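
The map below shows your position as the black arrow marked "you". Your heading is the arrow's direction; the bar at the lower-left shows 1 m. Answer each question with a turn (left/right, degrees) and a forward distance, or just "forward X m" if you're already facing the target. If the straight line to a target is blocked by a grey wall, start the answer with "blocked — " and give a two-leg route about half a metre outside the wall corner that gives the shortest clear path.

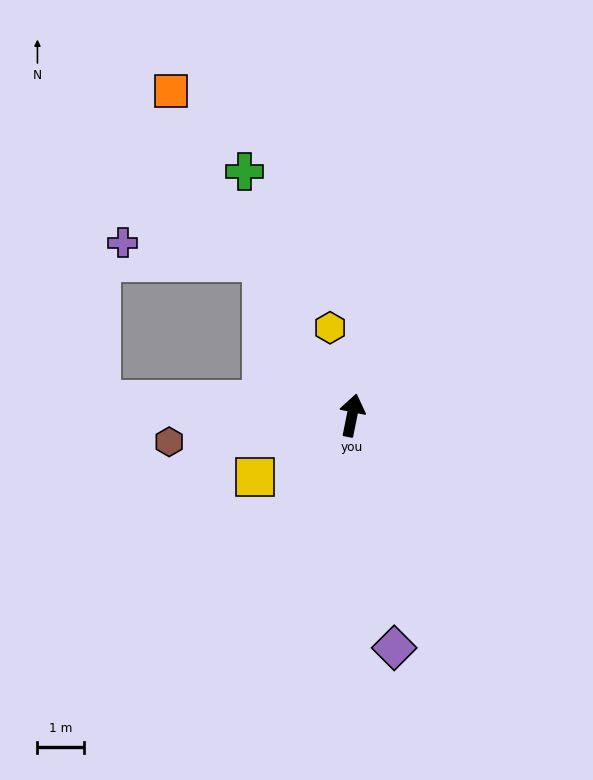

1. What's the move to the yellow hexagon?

turn left 25°, forward 2.0 m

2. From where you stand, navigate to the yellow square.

turn left 134°, forward 2.5 m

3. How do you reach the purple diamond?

turn right 158°, forward 5.1 m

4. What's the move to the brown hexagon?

turn left 110°, forward 4.0 m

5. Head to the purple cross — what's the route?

blocked — turn left 42°, forward 3.8 m, then turn left 51°, forward 3.0 m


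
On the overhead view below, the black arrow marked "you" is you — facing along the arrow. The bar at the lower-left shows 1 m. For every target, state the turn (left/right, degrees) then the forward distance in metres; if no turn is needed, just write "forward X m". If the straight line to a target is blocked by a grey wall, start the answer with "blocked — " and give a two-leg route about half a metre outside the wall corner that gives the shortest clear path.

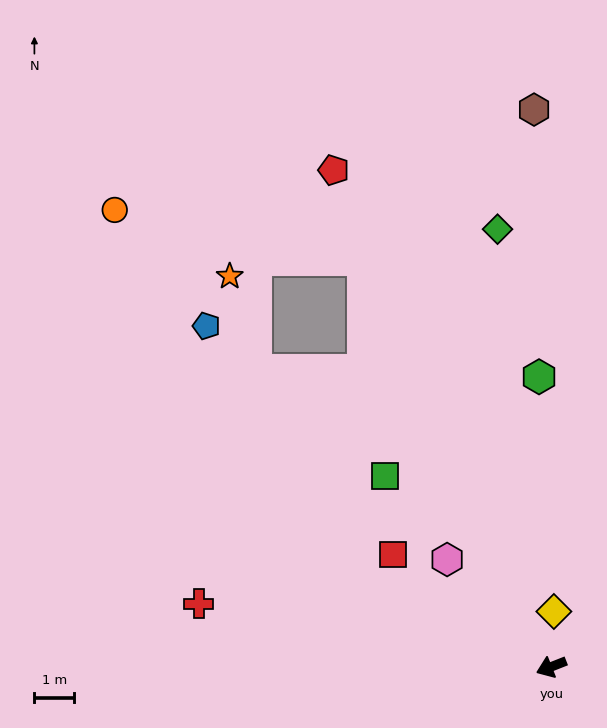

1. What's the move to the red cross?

turn right 32°, forward 9.0 m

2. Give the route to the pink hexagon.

turn right 67°, forward 3.7 m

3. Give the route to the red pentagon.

turn right 88°, forward 13.6 m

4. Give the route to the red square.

turn right 57°, forward 4.9 m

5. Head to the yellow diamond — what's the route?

turn right 114°, forward 1.4 m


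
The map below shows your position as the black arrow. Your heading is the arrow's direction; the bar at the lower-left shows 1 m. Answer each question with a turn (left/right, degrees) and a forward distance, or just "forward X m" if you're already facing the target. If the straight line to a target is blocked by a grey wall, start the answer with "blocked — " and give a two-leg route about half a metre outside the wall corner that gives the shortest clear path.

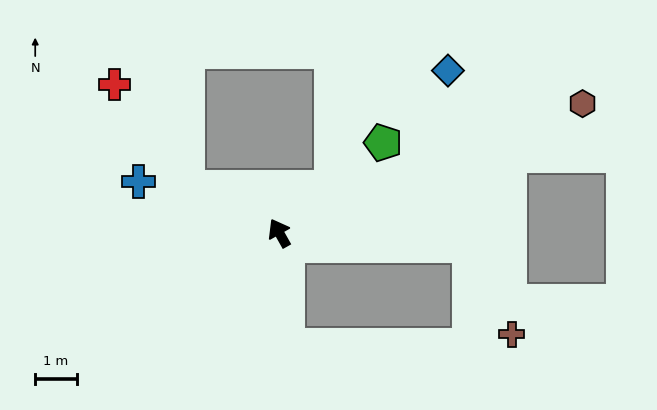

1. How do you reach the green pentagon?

turn right 78°, forward 3.3 m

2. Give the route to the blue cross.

turn left 40°, forward 3.6 m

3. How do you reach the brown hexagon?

turn right 96°, forward 8.0 m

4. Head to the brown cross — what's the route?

blocked — turn right 123°, forward 4.6 m, then turn right 61°, forward 2.4 m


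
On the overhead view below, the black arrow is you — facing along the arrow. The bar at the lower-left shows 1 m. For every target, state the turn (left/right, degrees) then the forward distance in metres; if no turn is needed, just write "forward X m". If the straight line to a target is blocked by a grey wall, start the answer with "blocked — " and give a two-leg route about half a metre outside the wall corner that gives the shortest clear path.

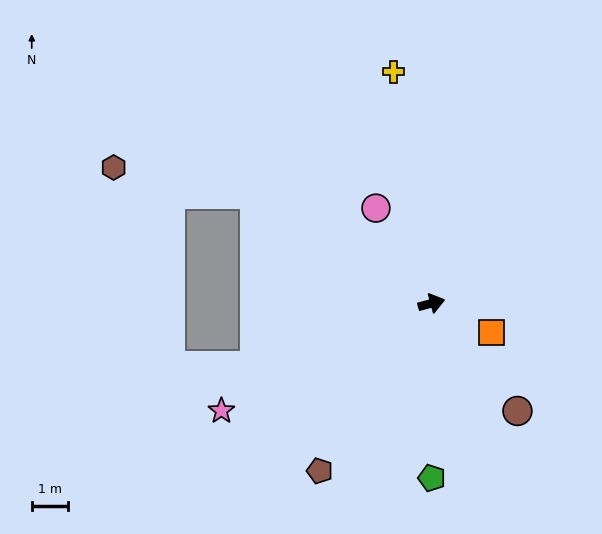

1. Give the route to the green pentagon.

turn right 105°, forward 4.8 m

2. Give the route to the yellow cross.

turn left 84°, forward 6.5 m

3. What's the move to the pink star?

turn right 168°, forward 6.5 m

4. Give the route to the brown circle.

turn right 66°, forward 3.8 m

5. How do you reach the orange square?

turn right 41°, forward 1.8 m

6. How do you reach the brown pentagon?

turn right 139°, forward 5.6 m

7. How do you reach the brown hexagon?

blocked — turn left 133°, forward 5.7 m, then turn left 21°, forward 4.0 m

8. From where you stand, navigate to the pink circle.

turn left 105°, forward 3.0 m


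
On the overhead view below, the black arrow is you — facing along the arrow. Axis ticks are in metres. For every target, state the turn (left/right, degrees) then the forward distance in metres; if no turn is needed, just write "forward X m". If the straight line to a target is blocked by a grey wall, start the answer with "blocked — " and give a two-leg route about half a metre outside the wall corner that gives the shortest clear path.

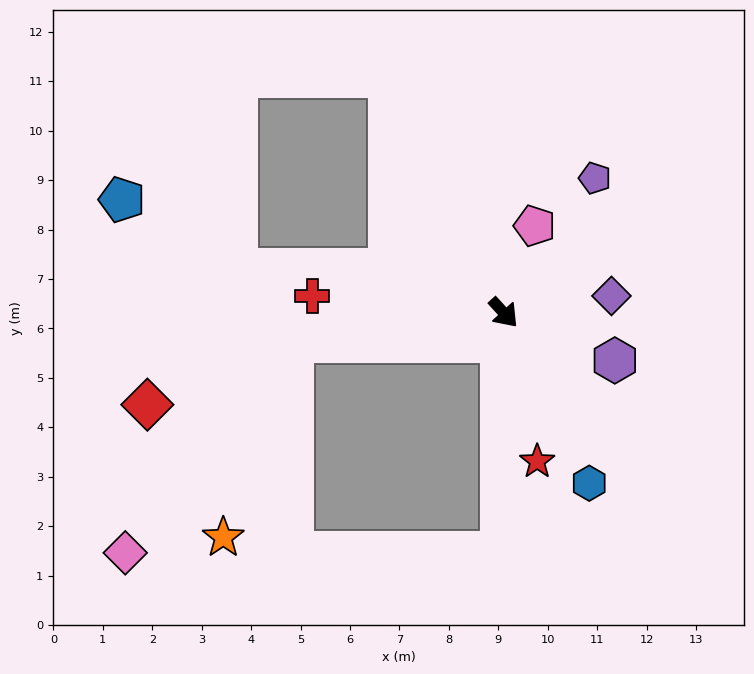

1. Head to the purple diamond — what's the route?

turn left 56°, forward 2.2 m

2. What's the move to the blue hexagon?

turn right 16°, forward 3.9 m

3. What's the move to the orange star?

blocked — turn right 125°, forward 4.3 m, then turn left 63°, forward 4.2 m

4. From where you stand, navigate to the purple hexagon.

turn left 24°, forward 2.4 m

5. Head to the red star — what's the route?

turn right 30°, forward 3.1 m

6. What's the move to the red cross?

turn right 137°, forward 3.9 m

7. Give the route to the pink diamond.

blocked — turn right 125°, forward 4.3 m, then turn left 44°, forward 5.4 m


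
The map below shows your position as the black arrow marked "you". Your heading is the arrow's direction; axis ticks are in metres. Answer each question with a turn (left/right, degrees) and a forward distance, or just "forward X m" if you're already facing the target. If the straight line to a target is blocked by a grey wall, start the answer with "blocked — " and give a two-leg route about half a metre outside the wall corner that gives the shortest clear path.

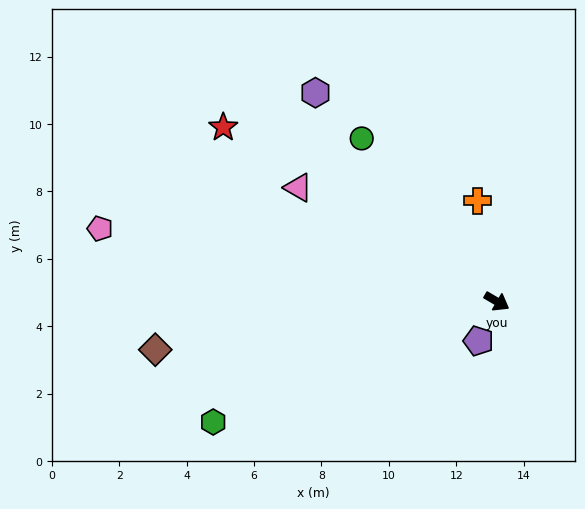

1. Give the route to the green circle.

turn left 160°, forward 6.3 m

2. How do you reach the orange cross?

turn left 131°, forward 3.0 m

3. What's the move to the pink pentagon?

turn right 160°, forward 12.0 m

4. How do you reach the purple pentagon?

turn right 85°, forward 1.3 m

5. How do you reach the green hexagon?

turn right 127°, forward 9.1 m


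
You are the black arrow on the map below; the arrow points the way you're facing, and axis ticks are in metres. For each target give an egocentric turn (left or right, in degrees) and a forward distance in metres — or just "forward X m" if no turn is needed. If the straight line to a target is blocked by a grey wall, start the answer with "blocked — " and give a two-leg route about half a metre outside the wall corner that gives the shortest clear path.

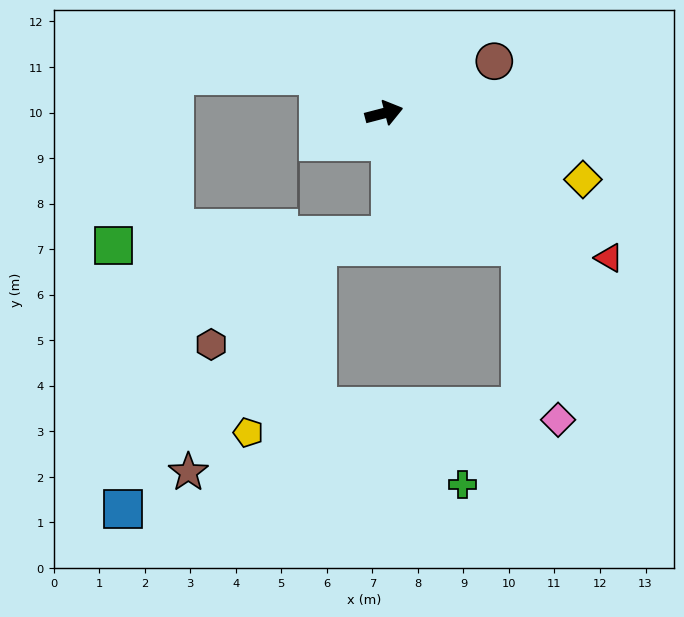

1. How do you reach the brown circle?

turn left 11°, forward 2.7 m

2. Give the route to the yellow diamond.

turn right 33°, forward 4.6 m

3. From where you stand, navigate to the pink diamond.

blocked — turn right 59°, forward 4.2 m, then turn right 33°, forward 3.9 m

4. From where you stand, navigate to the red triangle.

turn right 47°, forward 5.9 m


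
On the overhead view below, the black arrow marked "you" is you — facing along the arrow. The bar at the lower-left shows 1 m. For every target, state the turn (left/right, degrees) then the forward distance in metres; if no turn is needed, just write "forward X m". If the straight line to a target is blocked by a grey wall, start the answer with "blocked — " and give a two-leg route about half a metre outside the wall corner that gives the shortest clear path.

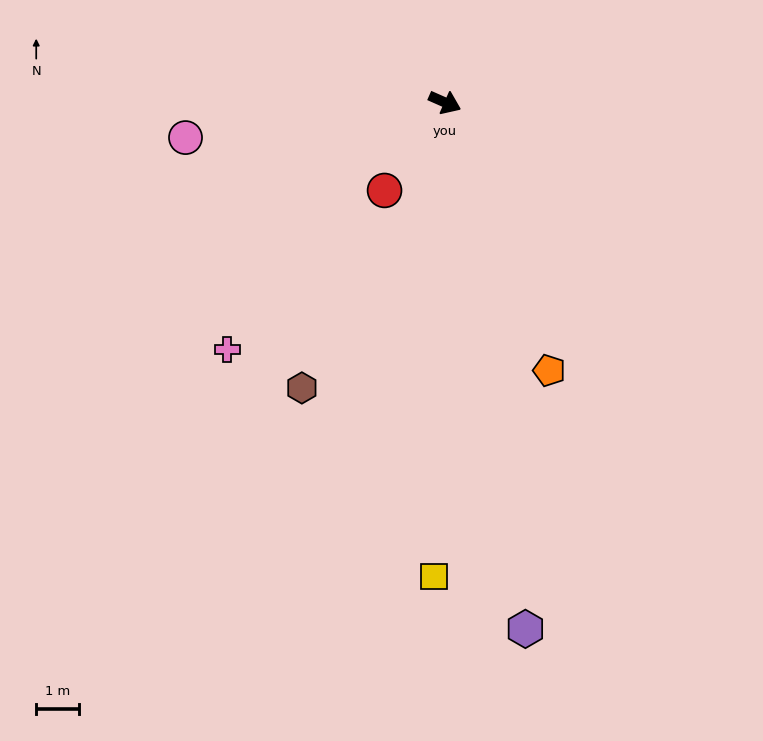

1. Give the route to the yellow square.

turn right 68°, forward 11.0 m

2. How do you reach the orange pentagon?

turn right 45°, forward 6.7 m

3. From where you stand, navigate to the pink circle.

turn right 148°, forward 6.1 m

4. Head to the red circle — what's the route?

turn right 101°, forward 2.5 m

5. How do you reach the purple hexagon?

turn right 58°, forward 12.4 m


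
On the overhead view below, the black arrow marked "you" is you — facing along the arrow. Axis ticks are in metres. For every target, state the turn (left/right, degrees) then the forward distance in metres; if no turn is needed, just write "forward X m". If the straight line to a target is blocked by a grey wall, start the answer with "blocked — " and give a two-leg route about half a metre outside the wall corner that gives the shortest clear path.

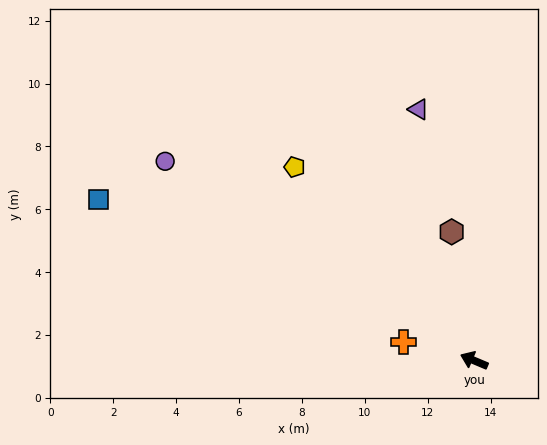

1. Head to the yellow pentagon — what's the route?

turn right 24°, forward 8.4 m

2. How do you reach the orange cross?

turn left 8°, forward 2.3 m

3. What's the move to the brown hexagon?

turn right 57°, forward 4.2 m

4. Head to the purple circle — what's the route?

turn right 10°, forward 11.7 m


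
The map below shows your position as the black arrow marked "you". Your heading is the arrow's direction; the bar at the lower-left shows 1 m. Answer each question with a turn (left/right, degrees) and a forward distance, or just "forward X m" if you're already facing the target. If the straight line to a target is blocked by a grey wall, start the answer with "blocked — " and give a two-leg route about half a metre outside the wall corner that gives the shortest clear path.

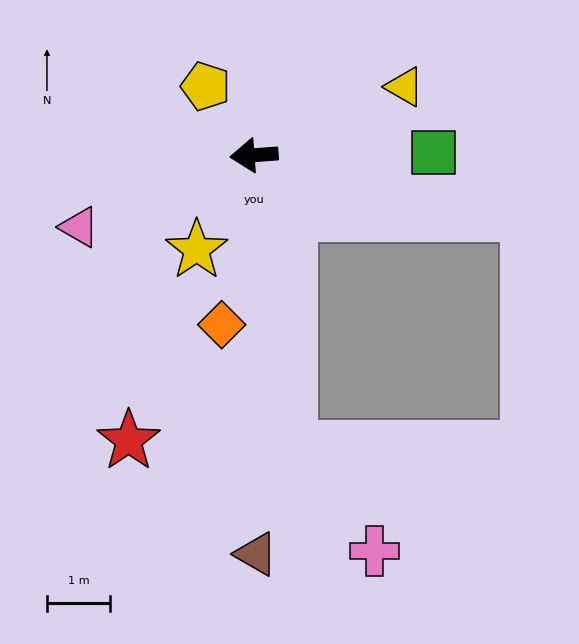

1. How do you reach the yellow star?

turn left 54°, forward 1.7 m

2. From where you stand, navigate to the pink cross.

blocked — turn left 93°, forward 4.7 m, then turn left 32°, forward 2.1 m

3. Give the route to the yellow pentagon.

turn right 59°, forward 1.3 m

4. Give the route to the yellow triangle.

turn right 160°, forward 2.6 m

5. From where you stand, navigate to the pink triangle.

turn left 18°, forward 3.0 m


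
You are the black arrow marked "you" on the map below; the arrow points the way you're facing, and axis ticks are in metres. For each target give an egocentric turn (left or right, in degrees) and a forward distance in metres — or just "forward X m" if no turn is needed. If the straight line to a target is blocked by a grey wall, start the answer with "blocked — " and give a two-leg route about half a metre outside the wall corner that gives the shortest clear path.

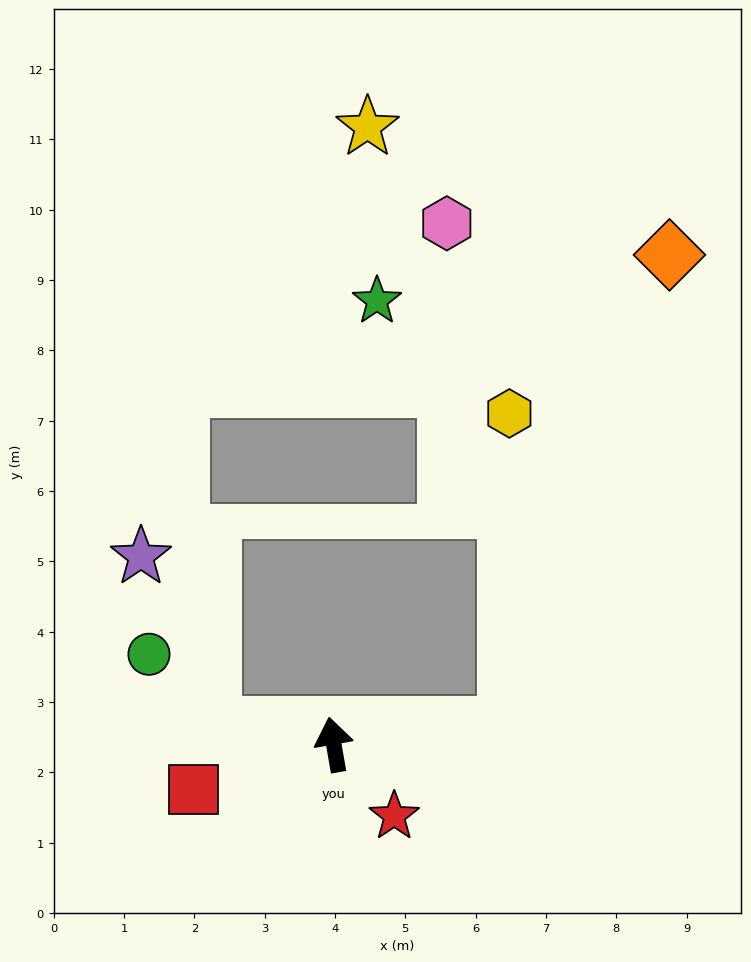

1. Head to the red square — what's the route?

turn left 98°, forward 2.1 m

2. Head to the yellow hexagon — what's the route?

blocked — turn right 94°, forward 2.5 m, then turn left 84°, forward 4.5 m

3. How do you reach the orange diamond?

blocked — turn right 94°, forward 2.5 m, then turn left 65°, forward 7.1 m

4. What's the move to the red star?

turn right 150°, forward 1.3 m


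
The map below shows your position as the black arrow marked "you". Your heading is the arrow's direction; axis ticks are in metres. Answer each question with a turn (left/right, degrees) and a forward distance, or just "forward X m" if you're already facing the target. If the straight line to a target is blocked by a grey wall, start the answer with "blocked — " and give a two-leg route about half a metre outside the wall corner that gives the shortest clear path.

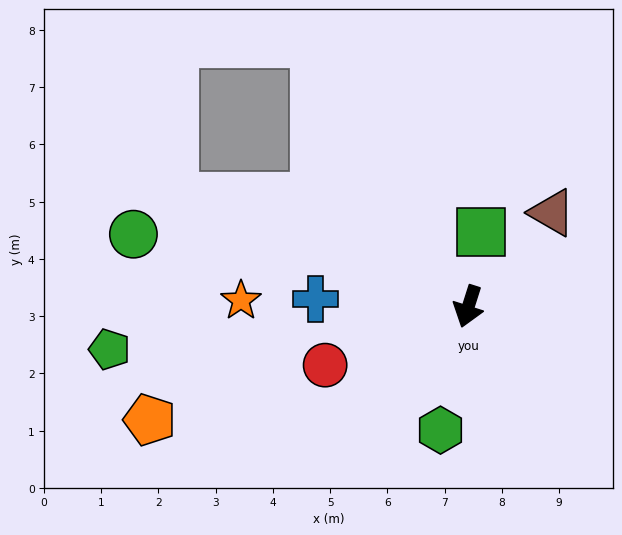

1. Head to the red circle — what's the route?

turn right 50°, forward 2.7 m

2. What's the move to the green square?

turn right 172°, forward 1.3 m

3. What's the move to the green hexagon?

turn left 5°, forward 2.2 m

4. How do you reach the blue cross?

turn right 75°, forward 2.7 m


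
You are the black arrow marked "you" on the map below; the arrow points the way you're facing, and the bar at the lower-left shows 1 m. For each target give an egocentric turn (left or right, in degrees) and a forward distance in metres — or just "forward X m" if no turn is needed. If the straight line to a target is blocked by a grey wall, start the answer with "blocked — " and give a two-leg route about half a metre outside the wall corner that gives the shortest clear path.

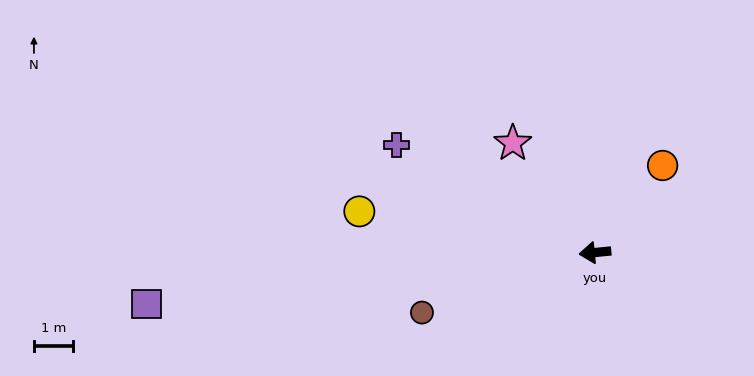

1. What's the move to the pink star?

turn right 59°, forward 3.5 m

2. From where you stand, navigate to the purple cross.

turn right 34°, forward 5.8 m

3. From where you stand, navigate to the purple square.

forward 11.5 m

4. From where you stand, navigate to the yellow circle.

turn right 16°, forward 6.1 m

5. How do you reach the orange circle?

turn right 133°, forward 2.8 m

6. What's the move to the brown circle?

turn left 14°, forward 4.7 m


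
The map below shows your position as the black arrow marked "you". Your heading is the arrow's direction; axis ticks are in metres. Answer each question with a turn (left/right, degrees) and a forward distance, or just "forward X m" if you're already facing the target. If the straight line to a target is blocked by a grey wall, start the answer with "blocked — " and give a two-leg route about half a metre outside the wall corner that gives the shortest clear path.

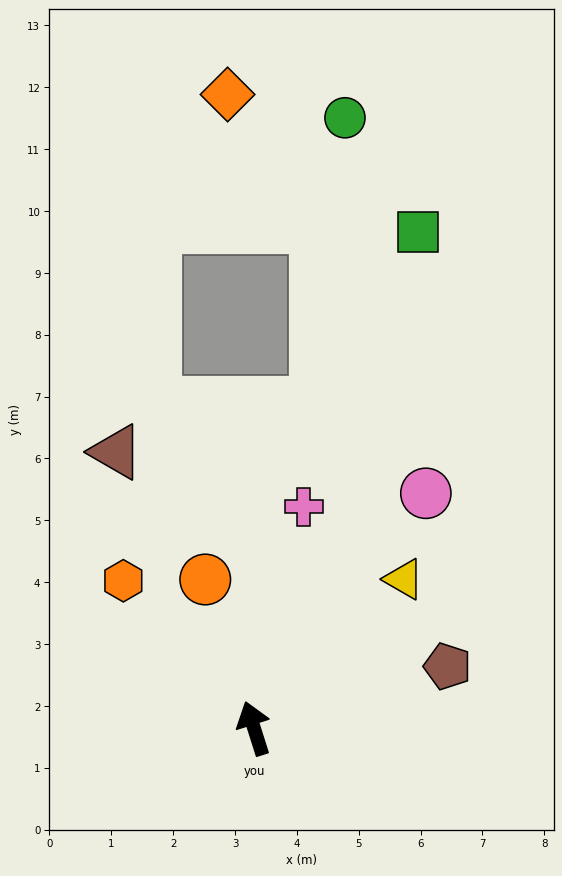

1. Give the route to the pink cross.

turn right 30°, forward 3.7 m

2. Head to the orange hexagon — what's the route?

turn left 24°, forward 3.2 m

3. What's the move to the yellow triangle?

turn right 63°, forward 3.4 m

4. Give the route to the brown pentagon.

turn right 90°, forward 3.3 m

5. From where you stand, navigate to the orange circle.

forward 2.5 m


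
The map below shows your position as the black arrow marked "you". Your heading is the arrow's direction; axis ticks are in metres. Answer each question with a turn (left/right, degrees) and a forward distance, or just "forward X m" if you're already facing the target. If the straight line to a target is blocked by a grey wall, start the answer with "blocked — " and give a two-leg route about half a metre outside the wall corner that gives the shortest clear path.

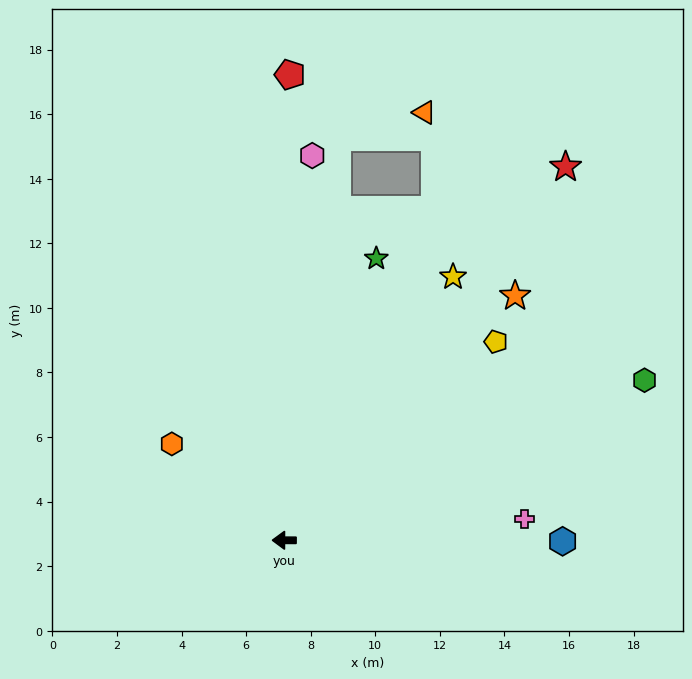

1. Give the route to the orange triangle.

blocked — turn right 97°, forward 12.6 m, then turn right 67°, forward 2.8 m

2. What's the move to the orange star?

turn right 133°, forward 10.4 m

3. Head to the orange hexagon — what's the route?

turn right 40°, forward 4.6 m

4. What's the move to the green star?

turn right 108°, forward 9.2 m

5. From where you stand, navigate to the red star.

turn right 127°, forward 14.5 m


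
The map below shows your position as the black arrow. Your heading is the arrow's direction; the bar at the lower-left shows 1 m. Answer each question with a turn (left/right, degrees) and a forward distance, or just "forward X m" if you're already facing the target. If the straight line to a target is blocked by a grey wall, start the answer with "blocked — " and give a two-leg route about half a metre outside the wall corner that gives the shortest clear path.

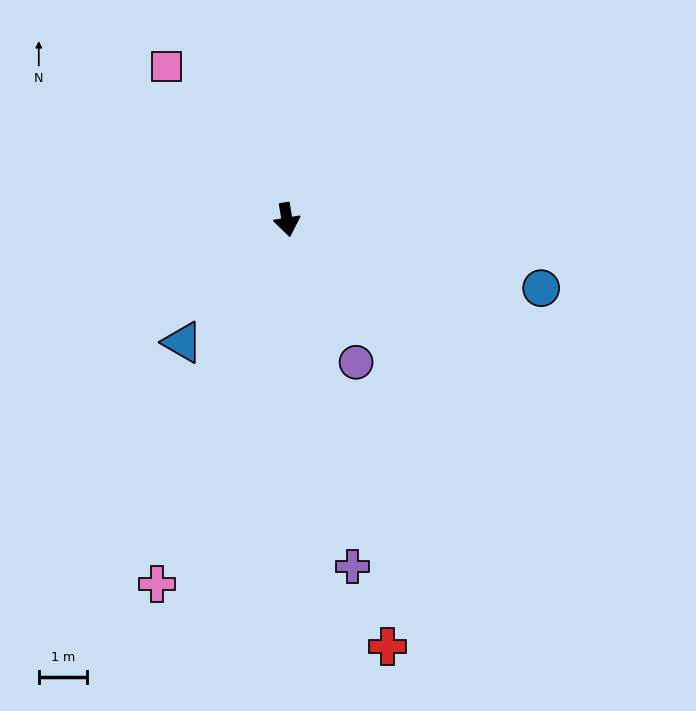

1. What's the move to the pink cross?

turn right 29°, forward 8.1 m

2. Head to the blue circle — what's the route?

turn left 65°, forward 5.5 m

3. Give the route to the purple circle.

turn left 16°, forward 3.3 m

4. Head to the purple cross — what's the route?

forward 7.4 m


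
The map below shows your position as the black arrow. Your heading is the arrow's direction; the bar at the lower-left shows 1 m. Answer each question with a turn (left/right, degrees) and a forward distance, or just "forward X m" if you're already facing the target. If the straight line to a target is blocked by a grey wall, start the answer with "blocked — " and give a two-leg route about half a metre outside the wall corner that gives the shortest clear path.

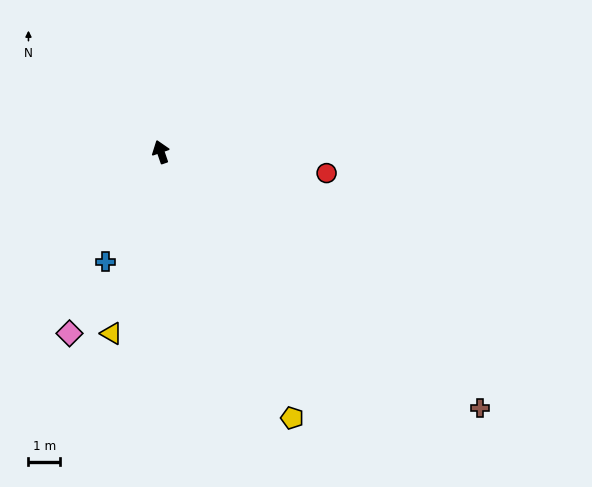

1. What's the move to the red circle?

turn right 116°, forward 5.3 m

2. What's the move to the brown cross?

turn right 148°, forward 13.1 m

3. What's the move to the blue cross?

turn left 134°, forward 3.9 m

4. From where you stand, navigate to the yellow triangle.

turn left 146°, forward 6.0 m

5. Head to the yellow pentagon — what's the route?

turn right 173°, forward 9.5 m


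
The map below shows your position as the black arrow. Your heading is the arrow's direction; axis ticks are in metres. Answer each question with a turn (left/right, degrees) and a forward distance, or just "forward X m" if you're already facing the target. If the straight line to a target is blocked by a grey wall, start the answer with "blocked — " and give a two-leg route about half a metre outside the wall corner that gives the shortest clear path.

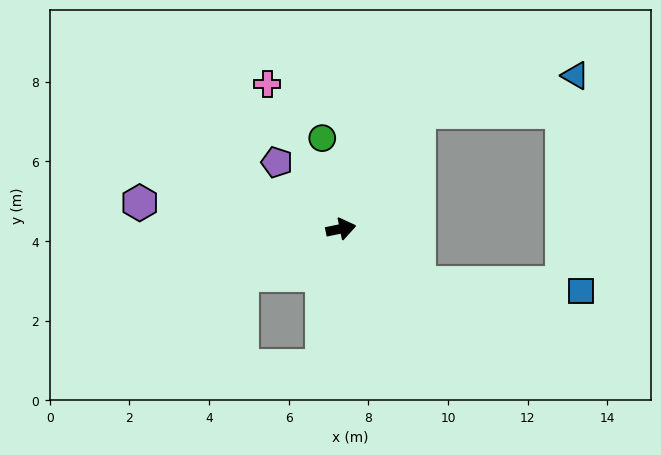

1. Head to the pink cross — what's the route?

turn left 105°, forward 4.1 m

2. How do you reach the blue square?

blocked — turn right 46°, forward 2.4 m, then turn left 32°, forward 4.1 m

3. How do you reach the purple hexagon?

turn left 161°, forward 5.1 m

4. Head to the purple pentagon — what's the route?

turn left 122°, forward 2.3 m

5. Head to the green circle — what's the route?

turn left 90°, forward 2.3 m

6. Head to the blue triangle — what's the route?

blocked — turn left 45°, forward 3.5 m, then turn right 43°, forward 4.0 m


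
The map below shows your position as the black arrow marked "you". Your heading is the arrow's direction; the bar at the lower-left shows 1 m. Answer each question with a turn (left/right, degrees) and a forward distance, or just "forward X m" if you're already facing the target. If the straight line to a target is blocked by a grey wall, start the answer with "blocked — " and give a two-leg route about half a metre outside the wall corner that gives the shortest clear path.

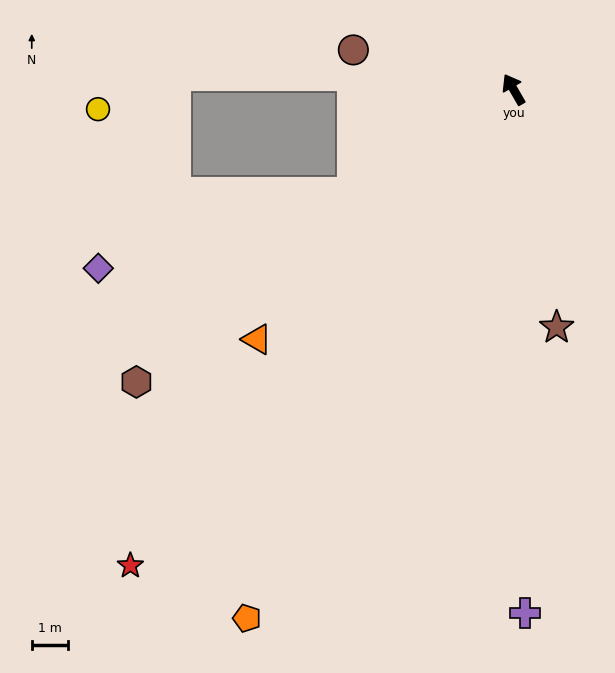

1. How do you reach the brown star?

turn left 160°, forward 6.7 m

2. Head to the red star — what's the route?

turn left 111°, forward 16.8 m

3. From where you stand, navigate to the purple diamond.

blocked — turn left 93°, forward 5.3 m, then turn right 16°, forward 7.3 m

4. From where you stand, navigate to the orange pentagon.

turn left 123°, forward 16.3 m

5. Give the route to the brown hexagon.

turn left 98°, forward 13.1 m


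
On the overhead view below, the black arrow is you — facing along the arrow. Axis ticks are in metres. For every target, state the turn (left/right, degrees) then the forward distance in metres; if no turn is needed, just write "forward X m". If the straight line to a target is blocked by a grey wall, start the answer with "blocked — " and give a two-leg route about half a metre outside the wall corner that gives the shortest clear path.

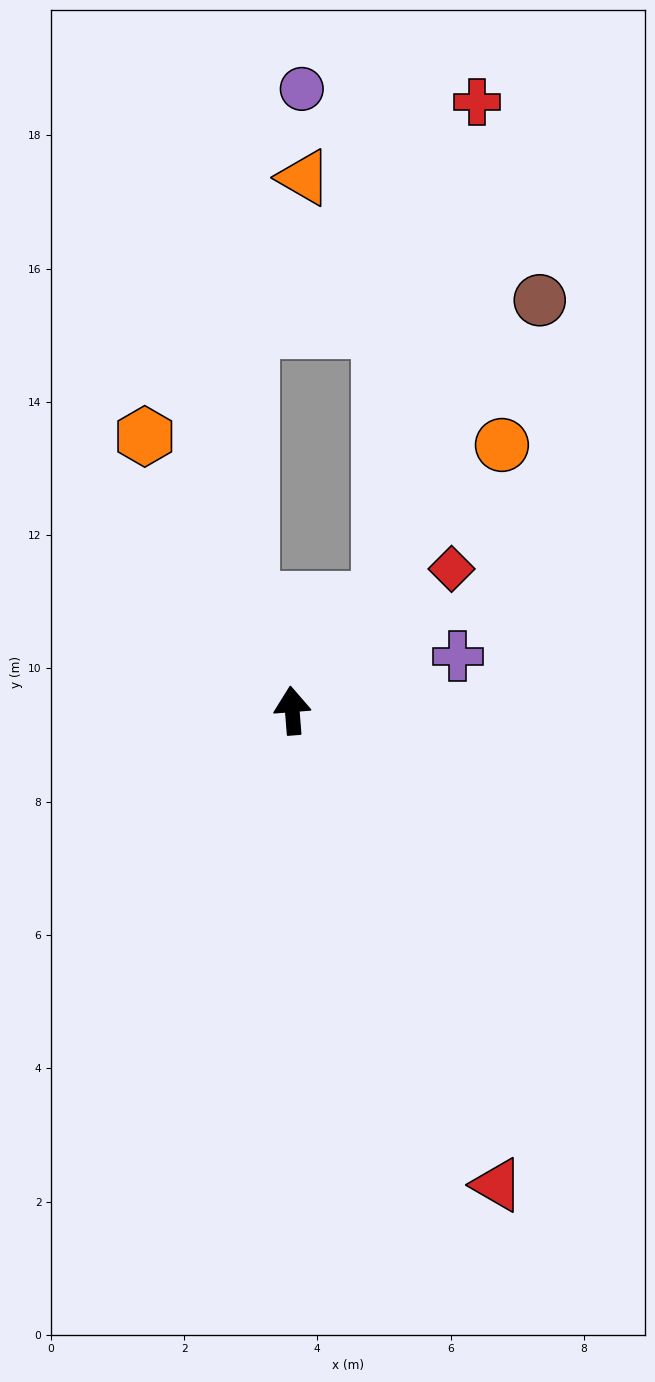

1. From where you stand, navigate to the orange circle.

turn right 43°, forward 5.1 m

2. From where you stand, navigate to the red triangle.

turn right 161°, forward 7.8 m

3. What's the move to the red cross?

blocked — turn right 43°, forward 2.1 m, then turn left 27°, forward 7.6 m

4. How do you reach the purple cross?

turn right 76°, forward 2.6 m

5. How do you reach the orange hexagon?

turn left 24°, forward 4.7 m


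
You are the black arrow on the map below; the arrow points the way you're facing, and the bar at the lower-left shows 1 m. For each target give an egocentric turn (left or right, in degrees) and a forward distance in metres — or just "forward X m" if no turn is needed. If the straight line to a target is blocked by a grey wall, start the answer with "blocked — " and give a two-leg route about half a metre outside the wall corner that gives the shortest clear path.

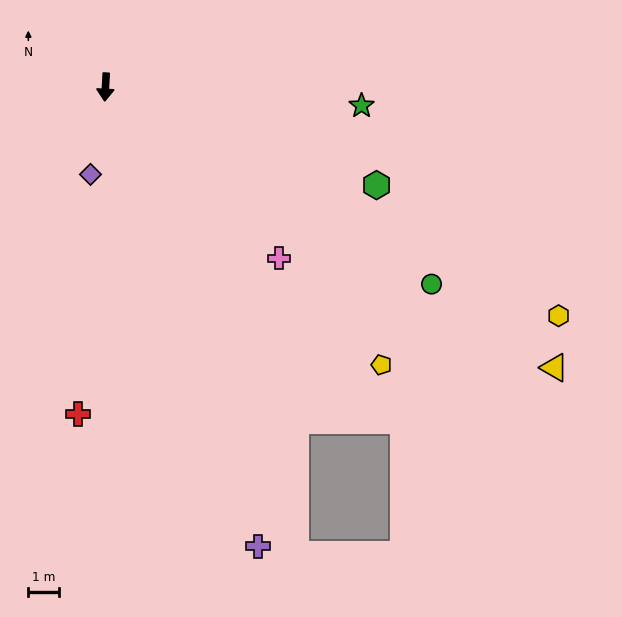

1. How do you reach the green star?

turn left 89°, forward 8.3 m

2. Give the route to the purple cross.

turn left 21°, forward 15.6 m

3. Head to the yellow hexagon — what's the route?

turn left 66°, forward 16.3 m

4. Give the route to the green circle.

turn left 62°, forward 12.3 m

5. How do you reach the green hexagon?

turn left 73°, forward 9.3 m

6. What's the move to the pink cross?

turn left 48°, forward 7.8 m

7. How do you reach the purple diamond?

turn right 7°, forward 2.9 m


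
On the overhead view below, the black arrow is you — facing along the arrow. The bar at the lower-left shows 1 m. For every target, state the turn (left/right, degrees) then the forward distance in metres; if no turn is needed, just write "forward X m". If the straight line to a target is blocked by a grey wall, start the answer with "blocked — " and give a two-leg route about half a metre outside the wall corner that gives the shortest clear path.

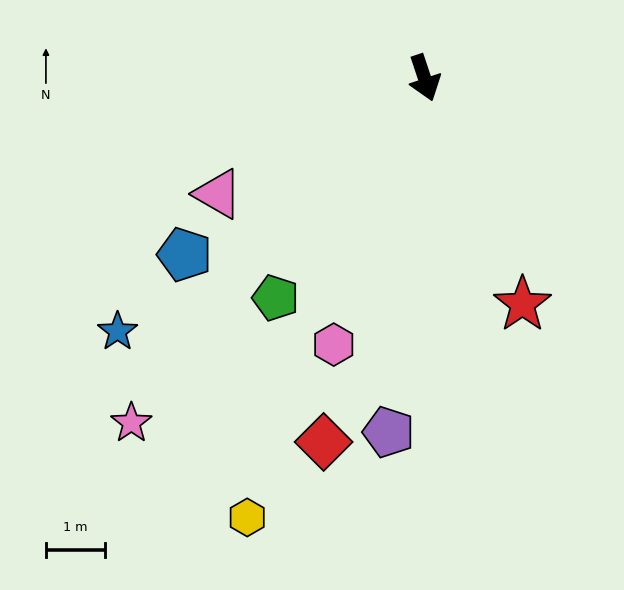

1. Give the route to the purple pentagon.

turn right 24°, forward 6.0 m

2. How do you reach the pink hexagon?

turn right 37°, forward 4.7 m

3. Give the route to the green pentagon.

turn right 53°, forward 4.5 m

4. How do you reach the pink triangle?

turn right 79°, forward 4.0 m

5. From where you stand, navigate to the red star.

turn left 5°, forward 4.1 m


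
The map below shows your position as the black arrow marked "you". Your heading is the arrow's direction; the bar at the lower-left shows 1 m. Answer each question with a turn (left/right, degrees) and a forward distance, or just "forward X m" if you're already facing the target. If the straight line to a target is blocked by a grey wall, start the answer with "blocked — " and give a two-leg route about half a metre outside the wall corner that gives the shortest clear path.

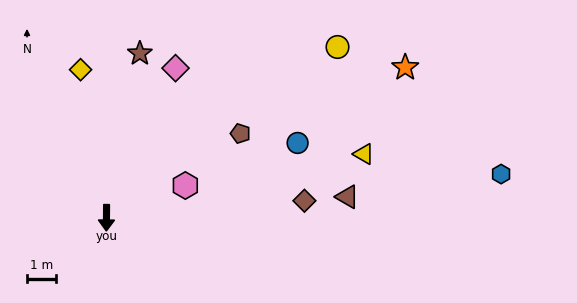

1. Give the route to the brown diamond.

turn left 95°, forward 6.9 m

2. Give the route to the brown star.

turn left 169°, forward 5.8 m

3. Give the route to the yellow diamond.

turn right 170°, forward 5.2 m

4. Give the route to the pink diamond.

turn left 156°, forward 5.7 m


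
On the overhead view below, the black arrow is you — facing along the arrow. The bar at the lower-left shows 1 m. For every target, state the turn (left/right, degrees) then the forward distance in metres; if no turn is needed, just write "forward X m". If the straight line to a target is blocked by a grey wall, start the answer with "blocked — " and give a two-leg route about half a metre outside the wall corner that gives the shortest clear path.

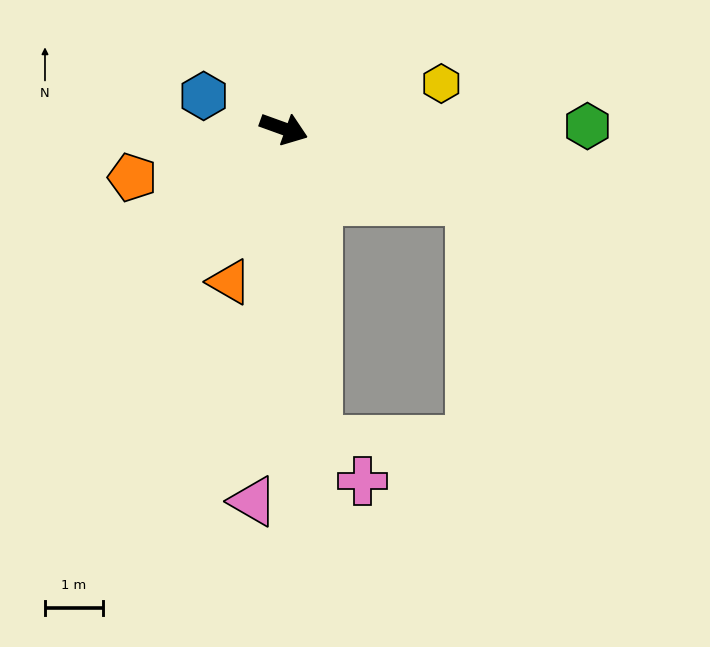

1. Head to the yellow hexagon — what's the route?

turn left 36°, forward 2.8 m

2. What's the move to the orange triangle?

turn right 90°, forward 2.8 m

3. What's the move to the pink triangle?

turn right 75°, forward 6.5 m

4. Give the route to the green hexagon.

turn left 20°, forward 5.3 m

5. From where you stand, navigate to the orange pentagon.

turn right 142°, forward 2.8 m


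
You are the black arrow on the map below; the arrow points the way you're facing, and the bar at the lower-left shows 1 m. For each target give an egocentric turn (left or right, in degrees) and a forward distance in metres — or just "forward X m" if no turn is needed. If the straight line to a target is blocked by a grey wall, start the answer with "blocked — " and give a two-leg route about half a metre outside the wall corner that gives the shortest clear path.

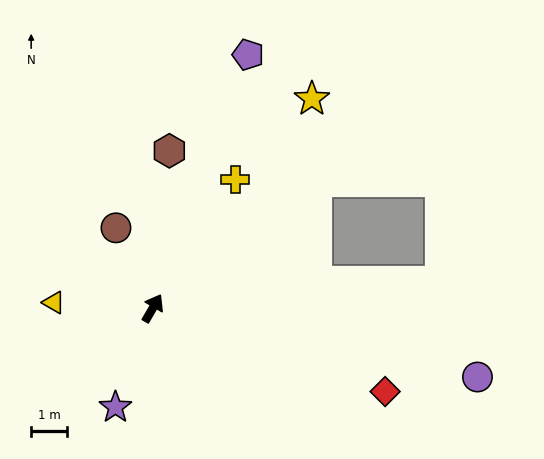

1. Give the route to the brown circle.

turn left 55°, forward 2.4 m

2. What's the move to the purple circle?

turn right 72°, forward 9.2 m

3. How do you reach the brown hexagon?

turn left 24°, forward 4.4 m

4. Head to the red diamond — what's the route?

turn right 80°, forward 6.8 m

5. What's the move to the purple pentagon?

turn left 10°, forward 7.5 m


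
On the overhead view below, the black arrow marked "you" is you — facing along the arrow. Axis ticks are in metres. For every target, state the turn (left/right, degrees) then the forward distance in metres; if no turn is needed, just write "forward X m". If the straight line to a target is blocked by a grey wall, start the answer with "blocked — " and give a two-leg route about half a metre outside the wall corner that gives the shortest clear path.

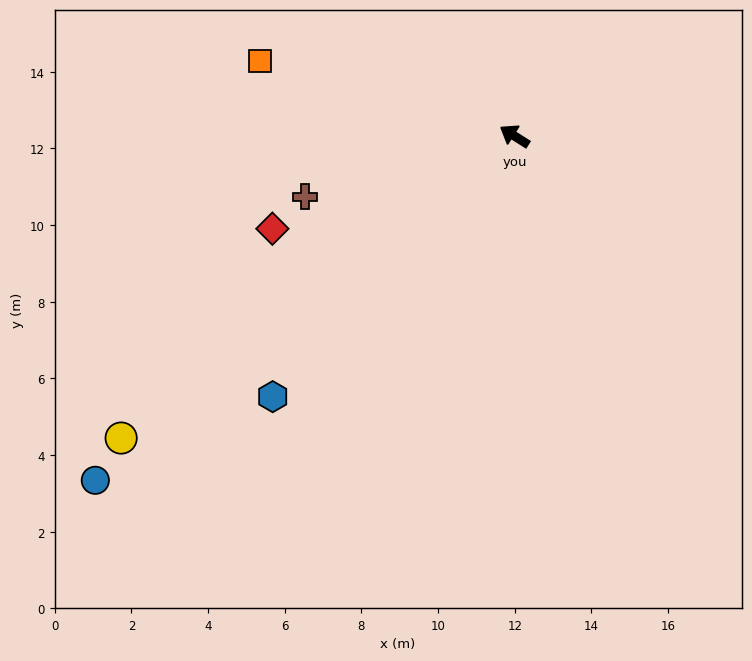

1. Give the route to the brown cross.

turn left 49°, forward 5.7 m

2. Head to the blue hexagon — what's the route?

turn left 80°, forward 9.3 m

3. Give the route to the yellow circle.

turn left 70°, forward 12.9 m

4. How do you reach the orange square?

turn left 16°, forward 6.9 m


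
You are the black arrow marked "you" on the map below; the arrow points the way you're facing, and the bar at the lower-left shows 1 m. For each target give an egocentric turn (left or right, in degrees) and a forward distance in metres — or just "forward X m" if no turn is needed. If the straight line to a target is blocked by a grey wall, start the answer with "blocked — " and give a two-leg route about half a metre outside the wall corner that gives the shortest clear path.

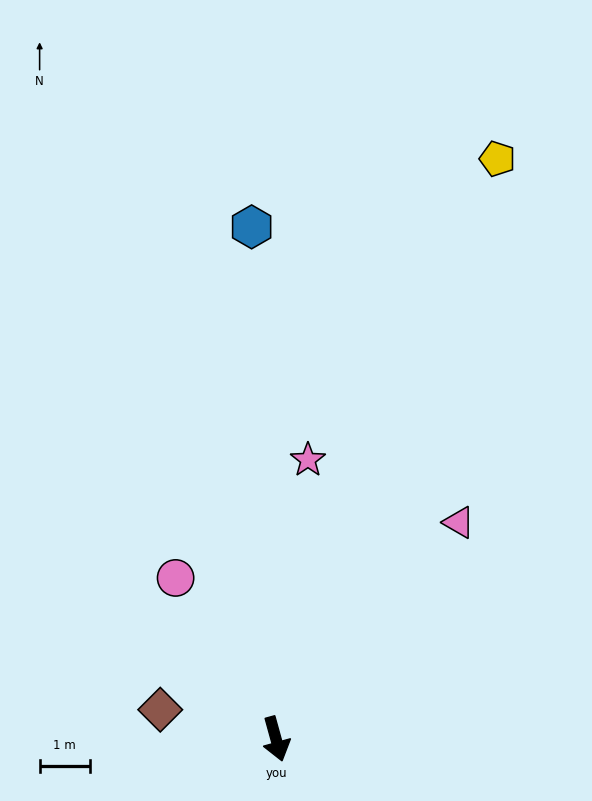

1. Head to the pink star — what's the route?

turn left 158°, forward 5.6 m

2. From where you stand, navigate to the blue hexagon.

turn left 167°, forward 10.2 m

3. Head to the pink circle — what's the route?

turn right 163°, forward 3.8 m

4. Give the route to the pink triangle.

turn left 124°, forward 5.6 m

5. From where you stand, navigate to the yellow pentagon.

turn left 144°, forward 12.3 m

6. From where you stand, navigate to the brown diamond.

turn right 120°, forward 2.4 m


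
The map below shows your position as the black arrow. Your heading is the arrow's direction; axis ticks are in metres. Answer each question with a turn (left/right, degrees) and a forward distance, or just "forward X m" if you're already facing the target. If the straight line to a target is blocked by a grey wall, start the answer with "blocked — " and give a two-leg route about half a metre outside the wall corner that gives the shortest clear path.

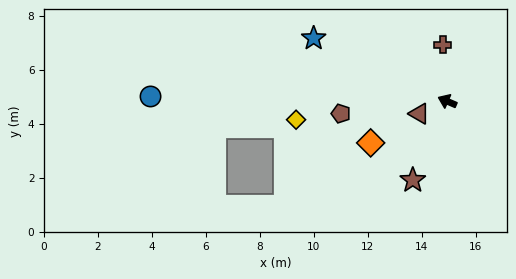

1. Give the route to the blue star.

forward 5.5 m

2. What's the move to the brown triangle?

turn left 47°, forward 1.1 m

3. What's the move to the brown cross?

turn right 62°, forward 2.1 m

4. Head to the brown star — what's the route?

turn left 90°, forward 3.2 m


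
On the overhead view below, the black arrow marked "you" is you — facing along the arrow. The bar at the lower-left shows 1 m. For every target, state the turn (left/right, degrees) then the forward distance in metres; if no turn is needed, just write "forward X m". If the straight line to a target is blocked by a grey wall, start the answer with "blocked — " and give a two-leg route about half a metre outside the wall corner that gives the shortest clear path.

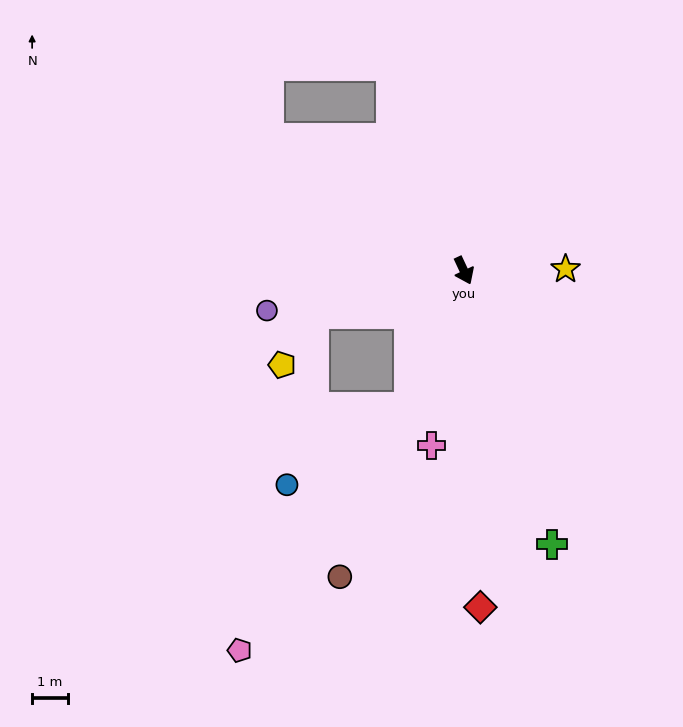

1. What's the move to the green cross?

turn right 7°, forward 8.0 m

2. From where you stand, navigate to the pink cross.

turn right 36°, forward 4.9 m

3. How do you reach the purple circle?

turn right 104°, forward 5.6 m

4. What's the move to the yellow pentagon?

blocked — turn right 99°, forward 4.3 m, then turn left 42°, forward 1.7 m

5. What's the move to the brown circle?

turn right 47°, forward 9.2 m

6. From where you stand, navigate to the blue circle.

blocked — turn right 47°, forward 4.1 m, then turn right 36°, forward 4.0 m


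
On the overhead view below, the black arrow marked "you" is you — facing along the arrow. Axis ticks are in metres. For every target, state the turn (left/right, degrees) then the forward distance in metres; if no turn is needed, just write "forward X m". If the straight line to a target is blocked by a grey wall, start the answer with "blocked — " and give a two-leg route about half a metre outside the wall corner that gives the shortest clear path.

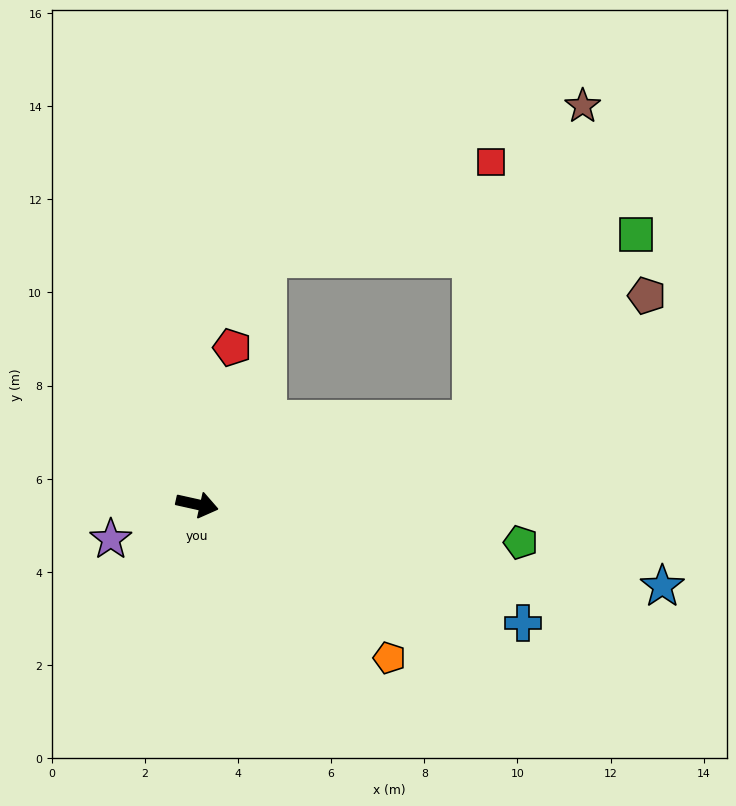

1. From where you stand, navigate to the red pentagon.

turn left 90°, forward 3.5 m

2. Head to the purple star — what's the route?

turn right 145°, forward 2.0 m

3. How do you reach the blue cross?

turn right 7°, forward 7.4 m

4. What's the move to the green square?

blocked — turn left 30°, forward 6.2 m, then turn left 31°, forward 5.3 m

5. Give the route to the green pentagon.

turn left 6°, forward 7.0 m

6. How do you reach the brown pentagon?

blocked — turn left 30°, forward 6.2 m, then turn left 18°, forward 4.6 m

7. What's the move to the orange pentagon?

turn right 26°, forward 5.3 m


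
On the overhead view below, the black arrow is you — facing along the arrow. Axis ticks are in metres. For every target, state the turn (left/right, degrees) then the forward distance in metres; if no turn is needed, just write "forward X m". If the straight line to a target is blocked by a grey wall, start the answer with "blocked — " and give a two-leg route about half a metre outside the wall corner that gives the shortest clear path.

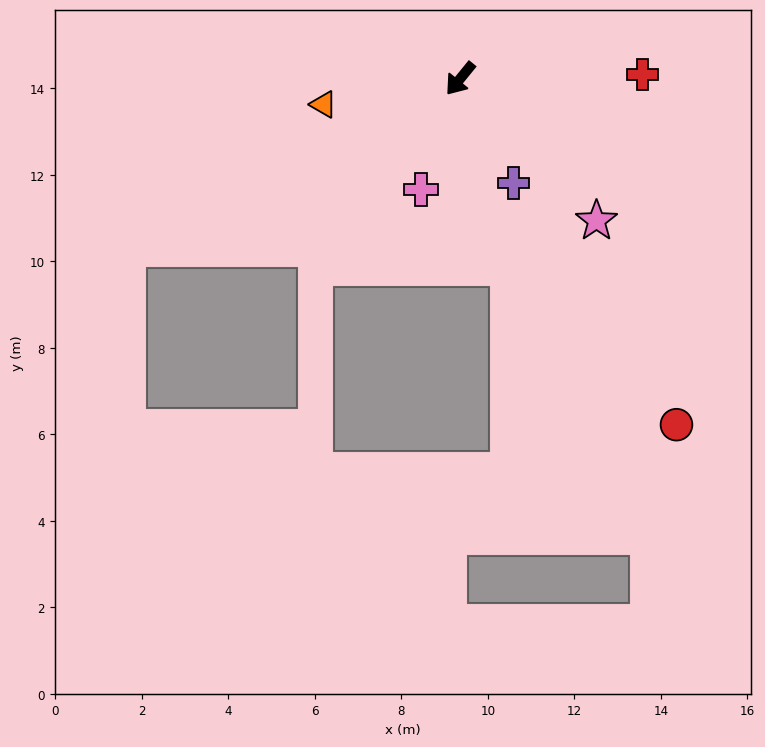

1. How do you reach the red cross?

turn left 131°, forward 4.2 m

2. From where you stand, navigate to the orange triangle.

turn right 40°, forward 3.2 m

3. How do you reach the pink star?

turn left 83°, forward 4.6 m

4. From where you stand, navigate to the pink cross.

turn left 20°, forward 2.7 m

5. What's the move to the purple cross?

turn left 66°, forward 2.7 m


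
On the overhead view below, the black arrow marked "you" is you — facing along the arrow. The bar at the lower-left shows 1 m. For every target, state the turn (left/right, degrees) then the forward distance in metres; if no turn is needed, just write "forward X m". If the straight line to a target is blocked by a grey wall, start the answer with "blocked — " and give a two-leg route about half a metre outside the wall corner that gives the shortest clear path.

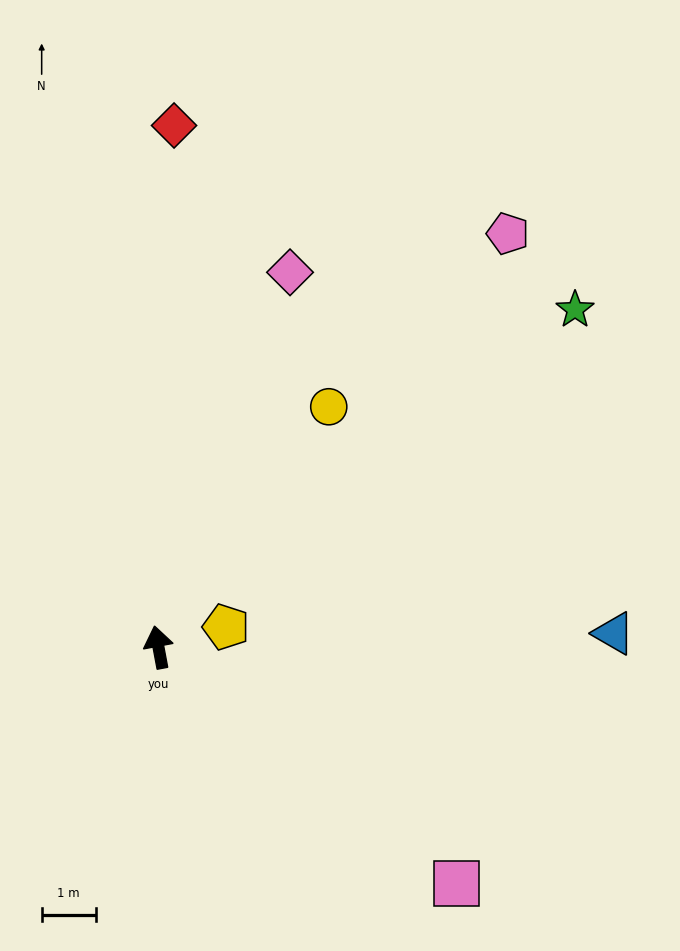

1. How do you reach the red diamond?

turn right 12°, forward 9.7 m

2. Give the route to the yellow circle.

turn right 46°, forward 5.5 m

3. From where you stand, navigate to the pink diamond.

turn right 30°, forward 7.4 m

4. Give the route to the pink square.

turn right 139°, forward 7.0 m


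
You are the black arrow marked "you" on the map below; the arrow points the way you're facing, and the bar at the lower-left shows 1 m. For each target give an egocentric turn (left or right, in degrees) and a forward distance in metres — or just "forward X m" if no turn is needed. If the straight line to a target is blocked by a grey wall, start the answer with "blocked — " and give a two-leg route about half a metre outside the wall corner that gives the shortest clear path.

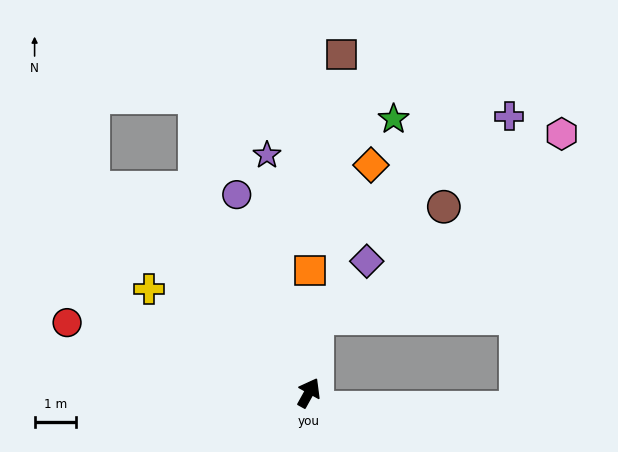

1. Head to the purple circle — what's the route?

turn left 49°, forward 5.1 m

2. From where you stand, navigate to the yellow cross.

turn left 86°, forward 4.6 m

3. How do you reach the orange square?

turn left 29°, forward 2.9 m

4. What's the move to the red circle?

turn left 103°, forward 6.0 m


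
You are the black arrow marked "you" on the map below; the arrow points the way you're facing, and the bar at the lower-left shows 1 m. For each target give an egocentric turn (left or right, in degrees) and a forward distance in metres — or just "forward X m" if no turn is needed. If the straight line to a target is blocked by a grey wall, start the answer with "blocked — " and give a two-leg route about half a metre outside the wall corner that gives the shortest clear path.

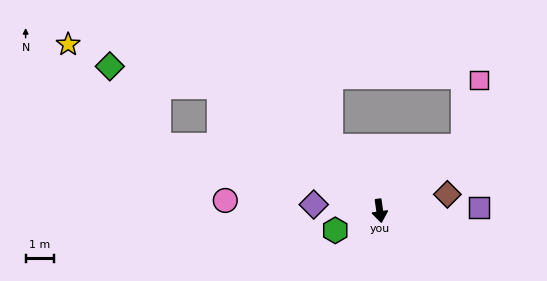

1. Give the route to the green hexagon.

turn right 74°, forward 1.7 m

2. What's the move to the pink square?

blocked — turn left 120°, forward 3.8 m, then turn left 38°, forward 2.4 m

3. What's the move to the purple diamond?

turn right 104°, forward 2.4 m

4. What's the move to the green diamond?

blocked — turn right 136°, forward 7.2 m, then turn left 27°, forward 4.0 m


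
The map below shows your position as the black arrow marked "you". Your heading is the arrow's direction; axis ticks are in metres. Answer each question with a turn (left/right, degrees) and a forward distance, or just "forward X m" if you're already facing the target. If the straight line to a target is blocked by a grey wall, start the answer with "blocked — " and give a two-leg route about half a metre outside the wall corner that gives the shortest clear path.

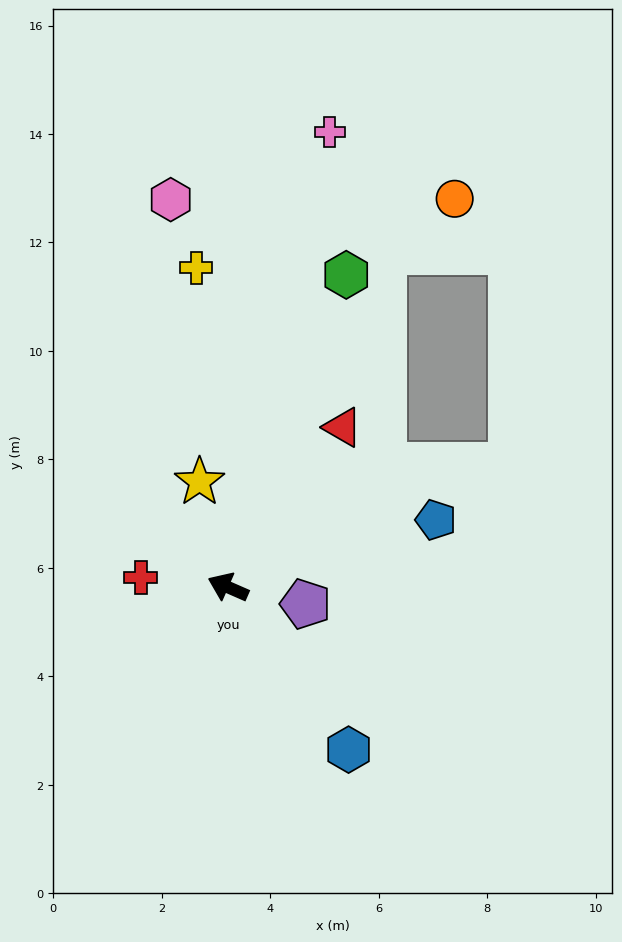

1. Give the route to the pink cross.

turn right 79°, forward 8.6 m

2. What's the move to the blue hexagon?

turn left 150°, forward 3.7 m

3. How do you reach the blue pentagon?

turn right 138°, forward 4.0 m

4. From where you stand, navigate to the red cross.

turn left 17°, forward 1.6 m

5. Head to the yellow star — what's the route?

turn right 51°, forward 2.0 m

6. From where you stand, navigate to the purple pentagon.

turn right 169°, forward 1.5 m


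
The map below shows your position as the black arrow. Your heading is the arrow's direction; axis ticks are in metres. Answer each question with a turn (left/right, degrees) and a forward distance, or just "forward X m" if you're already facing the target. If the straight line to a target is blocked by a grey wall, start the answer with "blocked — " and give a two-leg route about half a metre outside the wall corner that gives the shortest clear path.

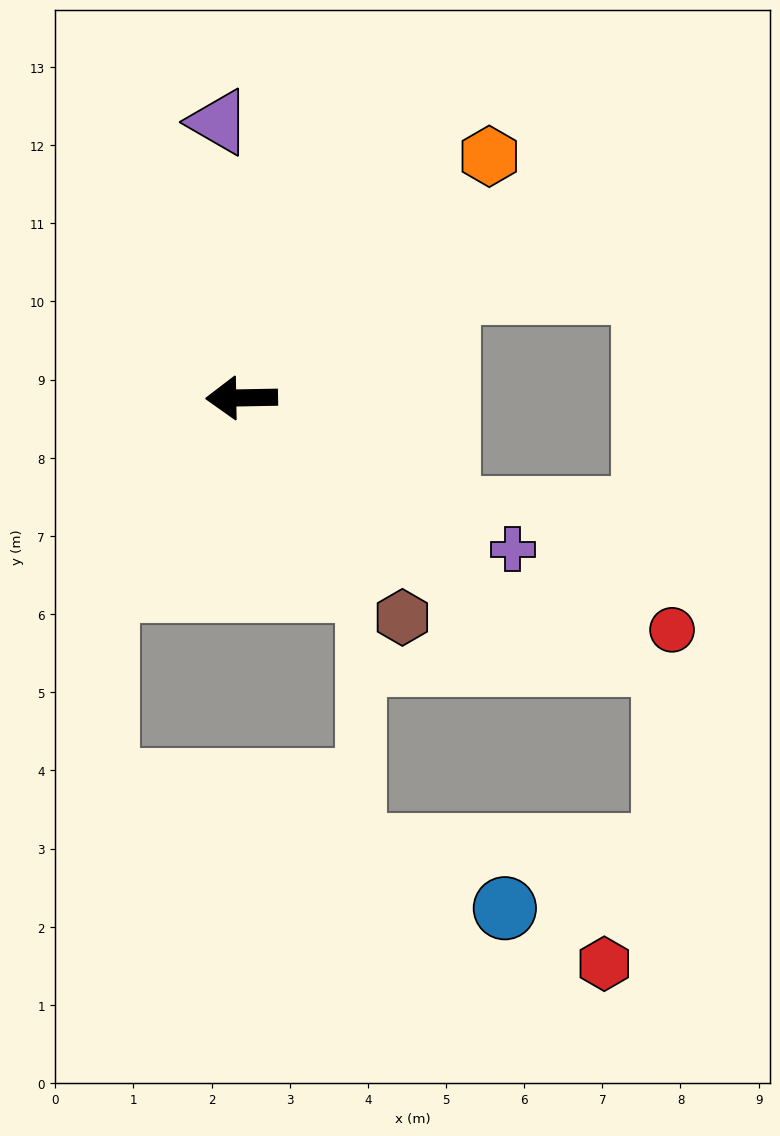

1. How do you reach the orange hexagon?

turn right 137°, forward 4.4 m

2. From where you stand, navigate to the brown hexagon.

turn left 125°, forward 3.5 m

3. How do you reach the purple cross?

turn left 150°, forward 4.0 m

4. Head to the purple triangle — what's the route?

turn right 86°, forward 3.5 m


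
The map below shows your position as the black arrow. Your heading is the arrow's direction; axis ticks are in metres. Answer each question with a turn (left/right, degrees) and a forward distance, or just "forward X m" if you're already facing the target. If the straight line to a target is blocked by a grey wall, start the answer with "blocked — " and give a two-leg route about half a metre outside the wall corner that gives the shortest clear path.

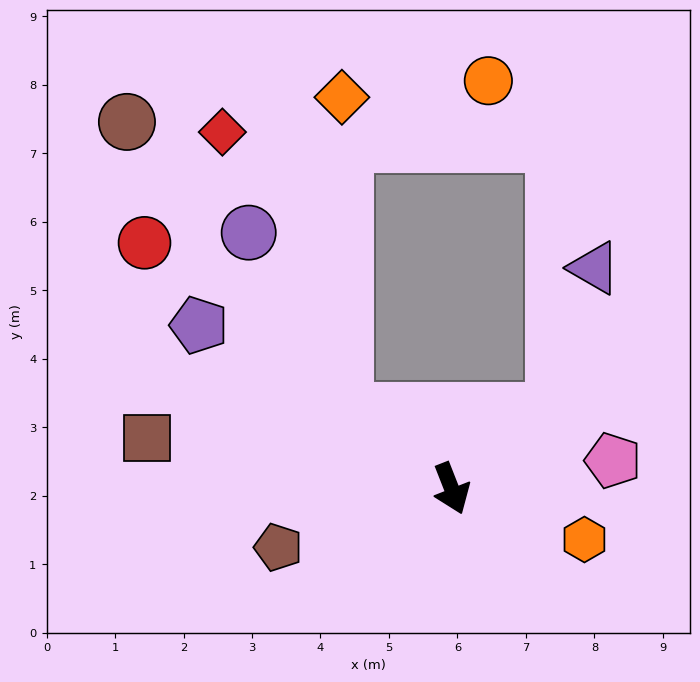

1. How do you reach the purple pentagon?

turn right 144°, forward 4.4 m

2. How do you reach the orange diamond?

blocked — turn right 147°, forward 1.9 m, then turn right 54°, forward 4.6 m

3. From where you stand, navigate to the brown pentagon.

turn right 93°, forward 2.7 m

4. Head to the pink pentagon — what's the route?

turn left 78°, forward 2.4 m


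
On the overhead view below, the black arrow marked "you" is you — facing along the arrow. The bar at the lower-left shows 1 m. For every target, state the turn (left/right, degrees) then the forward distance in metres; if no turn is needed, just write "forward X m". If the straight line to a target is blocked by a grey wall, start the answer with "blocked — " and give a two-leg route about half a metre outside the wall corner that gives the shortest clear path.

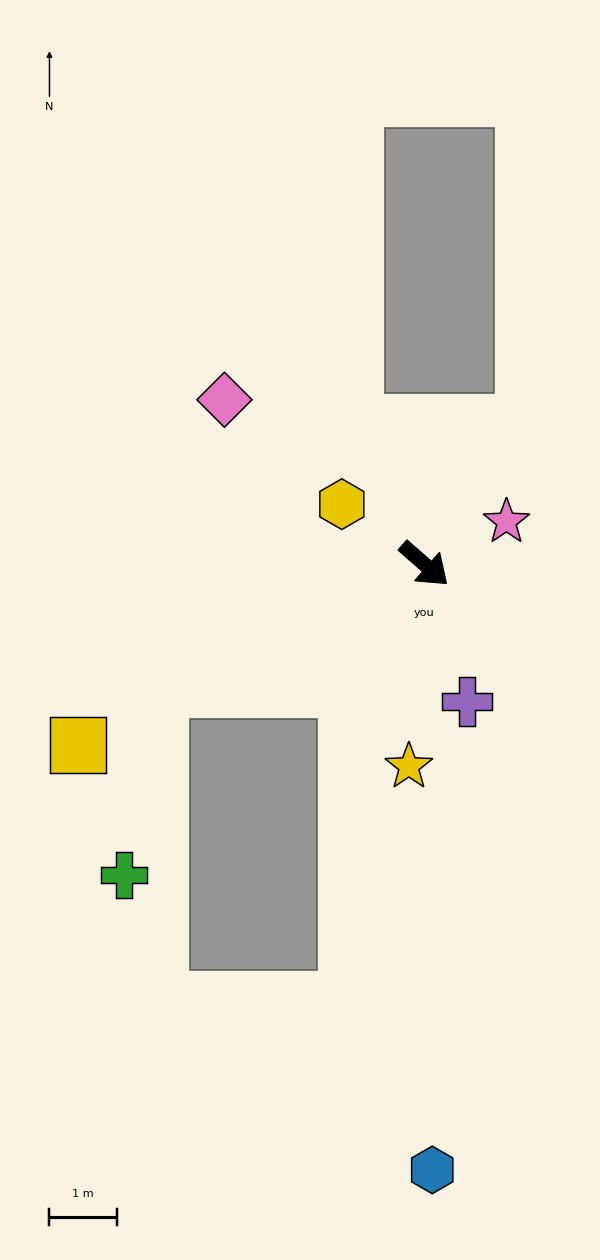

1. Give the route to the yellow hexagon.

turn right 175°, forward 1.5 m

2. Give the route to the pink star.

turn left 69°, forward 1.4 m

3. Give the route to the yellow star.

turn right 53°, forward 3.0 m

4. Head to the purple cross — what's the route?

turn right 32°, forward 2.1 m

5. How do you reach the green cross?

blocked — turn right 114°, forward 4.3 m, then turn left 54°, forward 2.8 m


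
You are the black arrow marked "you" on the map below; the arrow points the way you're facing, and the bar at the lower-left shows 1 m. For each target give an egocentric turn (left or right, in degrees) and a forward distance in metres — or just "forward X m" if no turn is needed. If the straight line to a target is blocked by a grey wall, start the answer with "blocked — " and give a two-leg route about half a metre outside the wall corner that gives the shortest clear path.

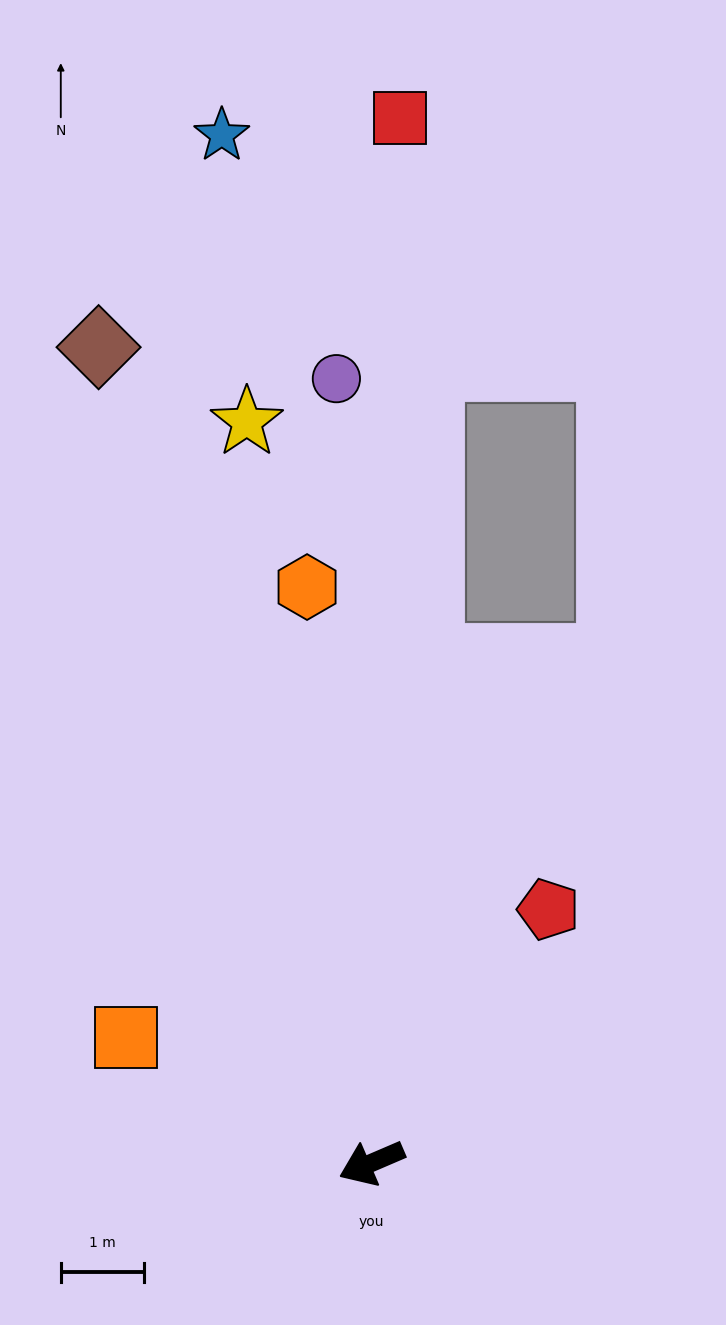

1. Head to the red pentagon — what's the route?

turn right 148°, forward 3.7 m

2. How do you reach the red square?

turn right 115°, forward 12.6 m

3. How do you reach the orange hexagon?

turn right 107°, forward 7.0 m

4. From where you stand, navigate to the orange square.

turn right 50°, forward 3.3 m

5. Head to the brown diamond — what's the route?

turn right 95°, forward 10.4 m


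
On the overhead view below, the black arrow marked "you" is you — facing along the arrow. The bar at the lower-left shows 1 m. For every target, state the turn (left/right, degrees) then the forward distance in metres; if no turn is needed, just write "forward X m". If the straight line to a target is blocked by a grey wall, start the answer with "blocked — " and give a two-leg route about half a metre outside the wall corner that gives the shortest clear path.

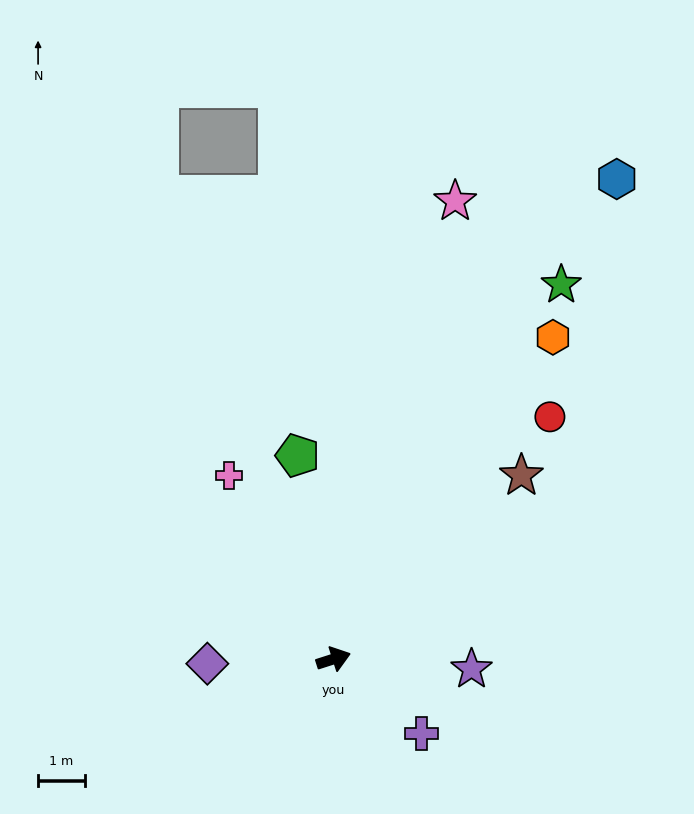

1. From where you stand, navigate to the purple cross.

turn right 58°, forward 2.5 m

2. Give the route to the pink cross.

turn left 102°, forward 4.5 m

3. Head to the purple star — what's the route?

turn right 22°, forward 3.0 m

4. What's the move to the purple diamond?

turn left 164°, forward 2.7 m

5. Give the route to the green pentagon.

turn left 82°, forward 4.4 m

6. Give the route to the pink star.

turn left 57°, forward 10.2 m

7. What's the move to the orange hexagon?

turn left 38°, forward 8.4 m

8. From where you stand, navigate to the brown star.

turn left 27°, forward 5.6 m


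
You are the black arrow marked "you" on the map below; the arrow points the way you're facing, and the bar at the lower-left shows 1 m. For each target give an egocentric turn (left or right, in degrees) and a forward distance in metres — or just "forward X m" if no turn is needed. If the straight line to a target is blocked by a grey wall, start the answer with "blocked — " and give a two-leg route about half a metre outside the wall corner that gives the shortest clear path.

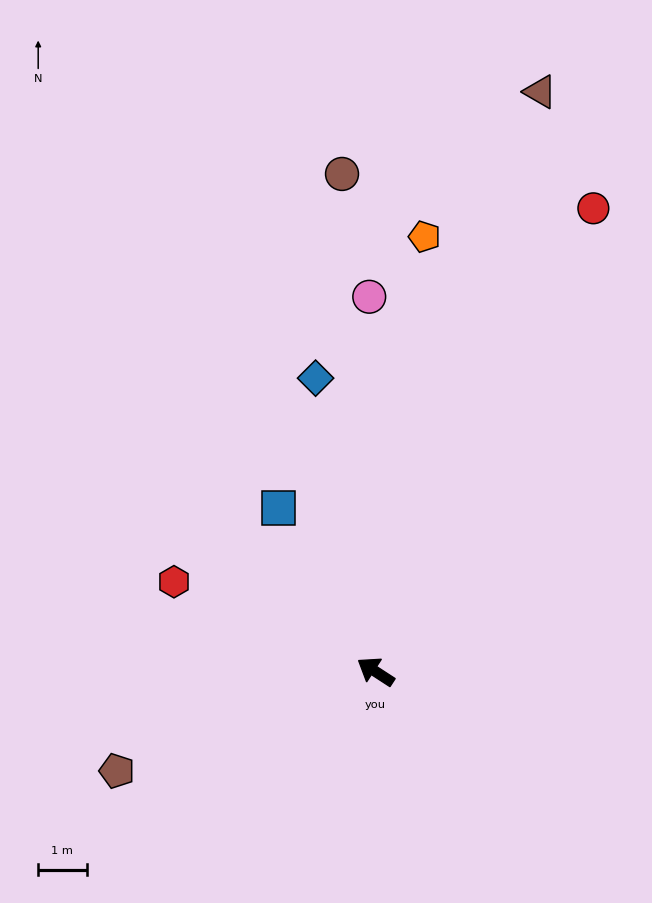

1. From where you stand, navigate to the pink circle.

turn right 56°, forward 7.7 m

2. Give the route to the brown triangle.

turn right 73°, forward 12.4 m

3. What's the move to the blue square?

turn right 26°, forward 3.9 m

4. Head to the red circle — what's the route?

turn right 82°, forward 10.6 m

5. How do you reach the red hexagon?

turn left 9°, forward 4.6 m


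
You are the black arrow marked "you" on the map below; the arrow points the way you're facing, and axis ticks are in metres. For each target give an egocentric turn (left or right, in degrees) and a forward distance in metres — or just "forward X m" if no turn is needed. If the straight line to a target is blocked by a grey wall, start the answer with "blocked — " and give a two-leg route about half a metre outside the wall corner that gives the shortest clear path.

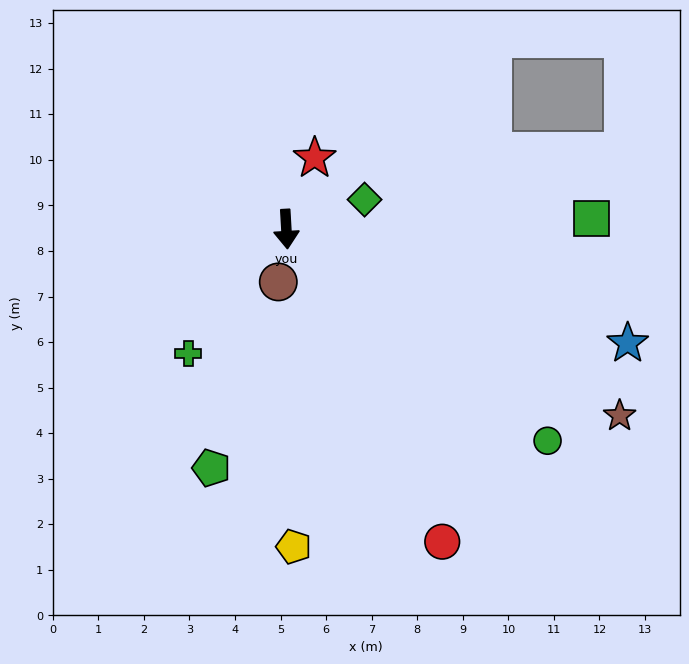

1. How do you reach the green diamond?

turn left 107°, forward 1.8 m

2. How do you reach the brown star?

turn left 58°, forward 8.4 m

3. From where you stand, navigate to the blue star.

turn left 68°, forward 7.9 m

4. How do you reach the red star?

turn left 155°, forward 1.7 m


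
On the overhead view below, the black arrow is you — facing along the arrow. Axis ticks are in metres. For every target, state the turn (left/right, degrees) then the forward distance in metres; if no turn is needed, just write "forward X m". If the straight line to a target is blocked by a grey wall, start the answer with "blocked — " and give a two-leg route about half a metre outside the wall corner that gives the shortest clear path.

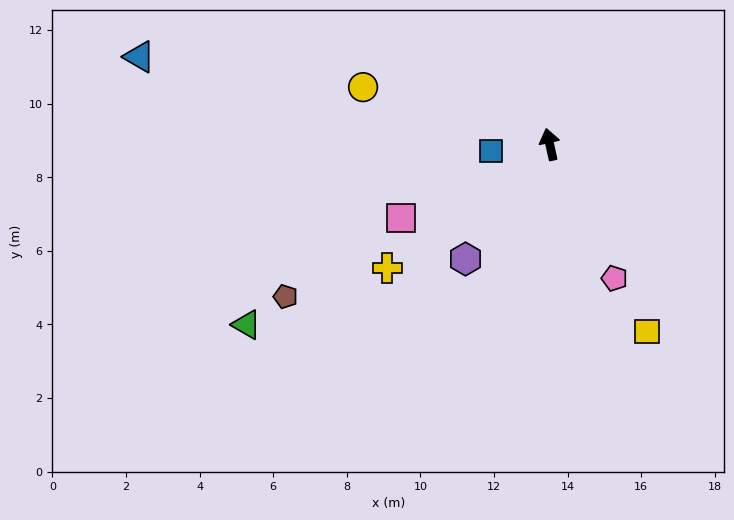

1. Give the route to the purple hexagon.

turn left 131°, forward 3.9 m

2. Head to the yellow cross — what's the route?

turn left 115°, forward 5.5 m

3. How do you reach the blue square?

turn left 84°, forward 1.6 m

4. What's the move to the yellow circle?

turn left 60°, forward 5.3 m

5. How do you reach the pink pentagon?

turn right 167°, forward 4.0 m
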